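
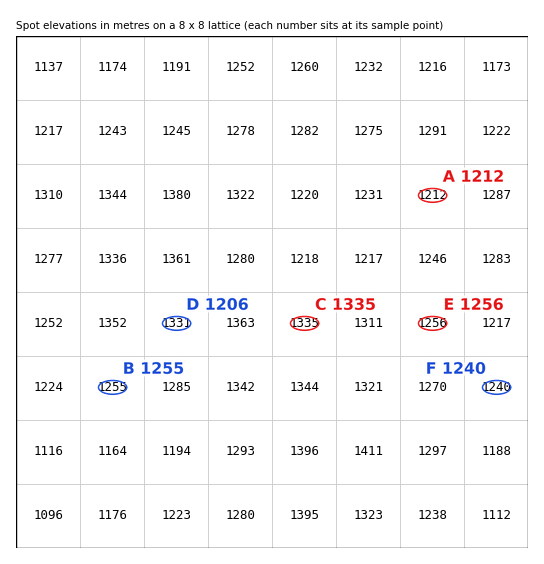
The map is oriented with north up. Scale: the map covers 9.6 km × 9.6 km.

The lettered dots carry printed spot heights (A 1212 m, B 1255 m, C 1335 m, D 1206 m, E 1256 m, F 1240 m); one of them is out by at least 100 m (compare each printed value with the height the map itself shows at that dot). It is D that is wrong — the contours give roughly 1331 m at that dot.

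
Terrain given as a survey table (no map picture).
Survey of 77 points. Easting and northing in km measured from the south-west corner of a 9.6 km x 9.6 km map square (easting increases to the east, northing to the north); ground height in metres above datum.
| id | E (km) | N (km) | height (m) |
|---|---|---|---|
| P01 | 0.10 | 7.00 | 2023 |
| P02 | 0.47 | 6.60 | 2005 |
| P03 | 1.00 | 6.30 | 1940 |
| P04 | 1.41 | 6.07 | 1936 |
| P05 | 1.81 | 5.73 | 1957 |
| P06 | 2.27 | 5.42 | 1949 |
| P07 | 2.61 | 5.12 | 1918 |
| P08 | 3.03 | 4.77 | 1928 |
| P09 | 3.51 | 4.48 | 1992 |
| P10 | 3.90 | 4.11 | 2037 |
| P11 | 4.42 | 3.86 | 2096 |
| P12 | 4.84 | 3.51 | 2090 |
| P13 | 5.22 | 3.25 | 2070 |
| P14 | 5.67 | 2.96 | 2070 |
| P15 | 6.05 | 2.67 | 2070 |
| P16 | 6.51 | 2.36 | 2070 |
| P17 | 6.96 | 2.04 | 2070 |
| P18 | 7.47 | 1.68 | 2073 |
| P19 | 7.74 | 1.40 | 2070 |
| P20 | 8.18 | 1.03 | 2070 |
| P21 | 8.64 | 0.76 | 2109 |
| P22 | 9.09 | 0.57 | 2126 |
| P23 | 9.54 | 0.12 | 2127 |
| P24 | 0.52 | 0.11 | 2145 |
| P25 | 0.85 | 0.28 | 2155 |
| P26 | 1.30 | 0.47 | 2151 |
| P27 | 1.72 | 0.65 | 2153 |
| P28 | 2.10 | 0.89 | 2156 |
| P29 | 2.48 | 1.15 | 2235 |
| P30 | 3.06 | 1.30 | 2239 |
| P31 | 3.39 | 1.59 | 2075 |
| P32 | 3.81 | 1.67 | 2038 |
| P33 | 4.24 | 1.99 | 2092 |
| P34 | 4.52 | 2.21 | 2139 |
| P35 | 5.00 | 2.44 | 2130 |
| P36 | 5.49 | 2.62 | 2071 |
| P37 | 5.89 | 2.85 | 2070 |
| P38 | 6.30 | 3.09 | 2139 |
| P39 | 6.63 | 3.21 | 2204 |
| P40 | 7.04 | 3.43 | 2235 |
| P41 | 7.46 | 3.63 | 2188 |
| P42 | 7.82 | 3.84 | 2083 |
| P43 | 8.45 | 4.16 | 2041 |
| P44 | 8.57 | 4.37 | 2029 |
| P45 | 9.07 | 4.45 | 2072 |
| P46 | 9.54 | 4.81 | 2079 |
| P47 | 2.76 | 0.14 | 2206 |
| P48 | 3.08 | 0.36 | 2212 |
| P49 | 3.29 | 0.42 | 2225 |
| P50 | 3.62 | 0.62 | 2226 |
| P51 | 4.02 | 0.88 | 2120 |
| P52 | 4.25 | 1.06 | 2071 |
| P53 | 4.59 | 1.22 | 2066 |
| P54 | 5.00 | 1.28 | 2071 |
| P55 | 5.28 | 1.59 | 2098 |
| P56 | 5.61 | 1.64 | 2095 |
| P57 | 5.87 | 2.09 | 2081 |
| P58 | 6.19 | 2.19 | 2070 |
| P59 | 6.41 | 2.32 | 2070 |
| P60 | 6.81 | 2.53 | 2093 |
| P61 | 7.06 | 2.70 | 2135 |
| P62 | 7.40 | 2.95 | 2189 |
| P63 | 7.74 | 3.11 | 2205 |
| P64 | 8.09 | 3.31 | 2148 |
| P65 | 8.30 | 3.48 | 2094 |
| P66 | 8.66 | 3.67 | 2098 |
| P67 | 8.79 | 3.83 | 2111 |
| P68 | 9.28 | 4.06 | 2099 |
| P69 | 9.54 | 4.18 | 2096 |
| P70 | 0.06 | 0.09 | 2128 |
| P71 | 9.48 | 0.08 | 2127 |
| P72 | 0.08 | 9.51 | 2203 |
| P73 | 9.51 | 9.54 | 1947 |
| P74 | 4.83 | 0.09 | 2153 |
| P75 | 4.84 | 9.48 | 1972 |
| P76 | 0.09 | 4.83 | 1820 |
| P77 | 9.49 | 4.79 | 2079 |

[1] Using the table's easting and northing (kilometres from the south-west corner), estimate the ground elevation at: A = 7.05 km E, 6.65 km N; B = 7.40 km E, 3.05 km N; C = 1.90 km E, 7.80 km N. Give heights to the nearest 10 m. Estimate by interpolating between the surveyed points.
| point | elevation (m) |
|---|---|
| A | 2030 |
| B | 2200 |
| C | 2060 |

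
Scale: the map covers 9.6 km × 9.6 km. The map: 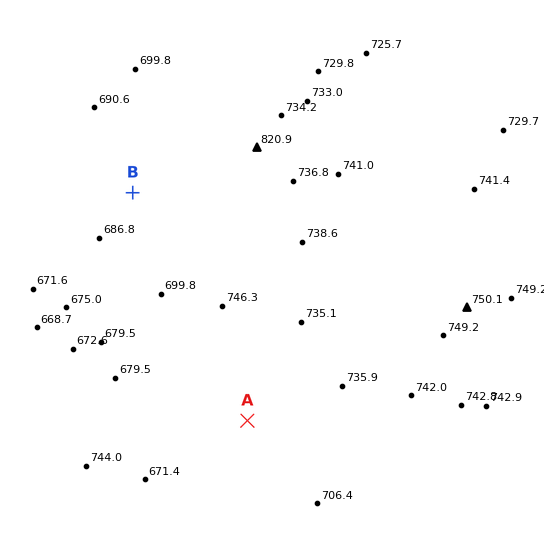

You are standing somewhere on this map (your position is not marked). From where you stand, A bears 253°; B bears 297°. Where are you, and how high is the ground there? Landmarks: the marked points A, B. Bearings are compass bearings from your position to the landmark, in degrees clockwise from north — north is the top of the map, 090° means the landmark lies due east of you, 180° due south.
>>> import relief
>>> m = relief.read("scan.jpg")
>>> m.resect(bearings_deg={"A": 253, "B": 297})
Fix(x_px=455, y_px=357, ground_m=750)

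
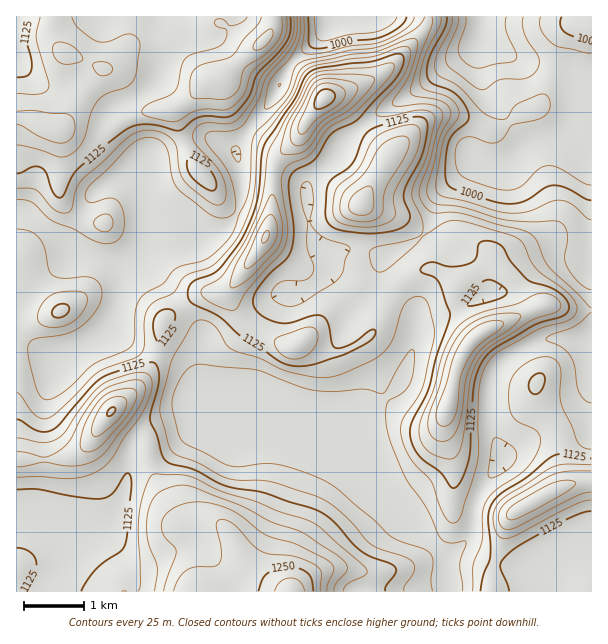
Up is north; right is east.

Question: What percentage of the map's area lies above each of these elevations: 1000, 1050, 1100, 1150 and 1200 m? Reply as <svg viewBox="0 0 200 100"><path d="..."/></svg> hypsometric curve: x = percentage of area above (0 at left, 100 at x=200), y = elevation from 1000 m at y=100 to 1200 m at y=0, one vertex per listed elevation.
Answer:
<svg viewBox="0 0 200 100"><path d="M183 100l-6-25-65-25-69-25-31-25"/></svg>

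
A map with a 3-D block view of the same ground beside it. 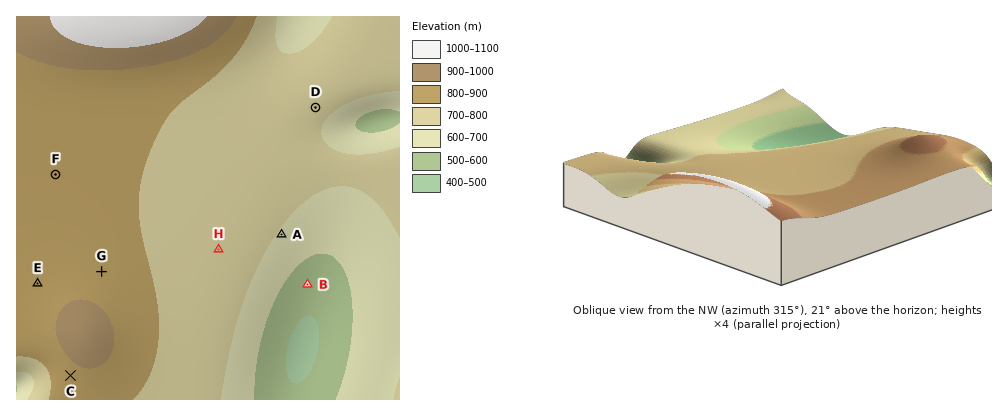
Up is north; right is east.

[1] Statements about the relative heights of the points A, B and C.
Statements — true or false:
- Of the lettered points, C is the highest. true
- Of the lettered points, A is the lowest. false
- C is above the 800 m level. true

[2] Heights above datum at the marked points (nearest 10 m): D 740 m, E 850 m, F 820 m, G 840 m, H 760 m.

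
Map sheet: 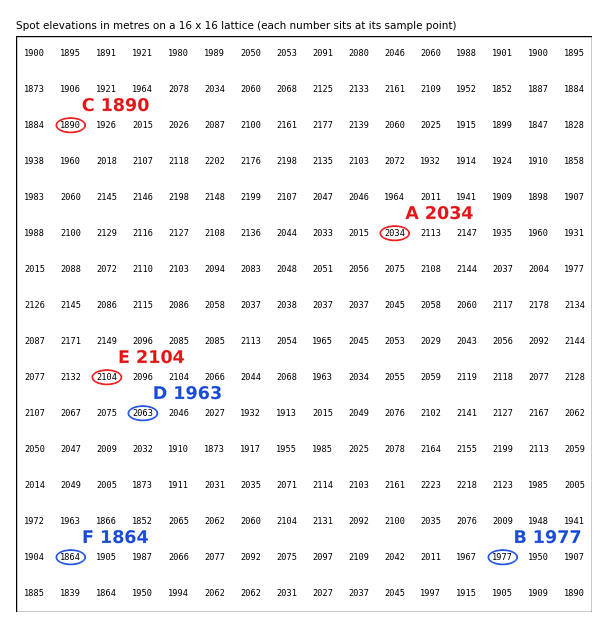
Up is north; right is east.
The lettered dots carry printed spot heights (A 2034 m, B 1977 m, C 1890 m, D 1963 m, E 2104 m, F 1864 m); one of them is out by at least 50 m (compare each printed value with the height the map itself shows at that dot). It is D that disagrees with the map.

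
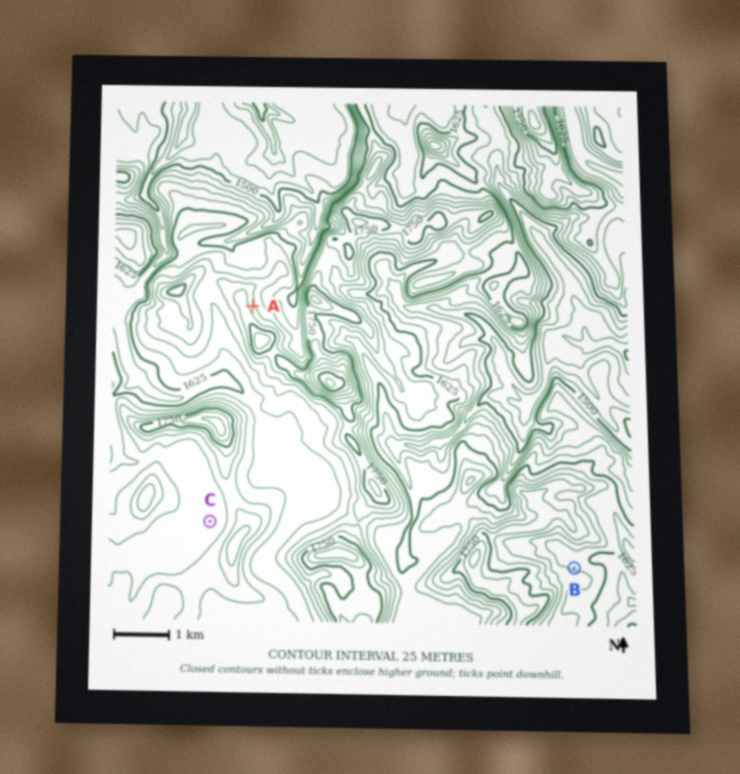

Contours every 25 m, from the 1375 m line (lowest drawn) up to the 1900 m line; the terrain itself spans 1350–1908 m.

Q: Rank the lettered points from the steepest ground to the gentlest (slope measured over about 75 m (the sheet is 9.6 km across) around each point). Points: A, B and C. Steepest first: A B C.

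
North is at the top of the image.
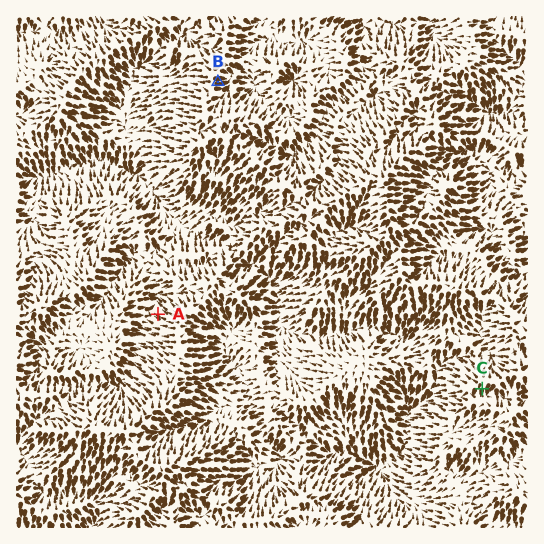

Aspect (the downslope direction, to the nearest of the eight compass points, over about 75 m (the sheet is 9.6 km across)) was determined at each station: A NW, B E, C S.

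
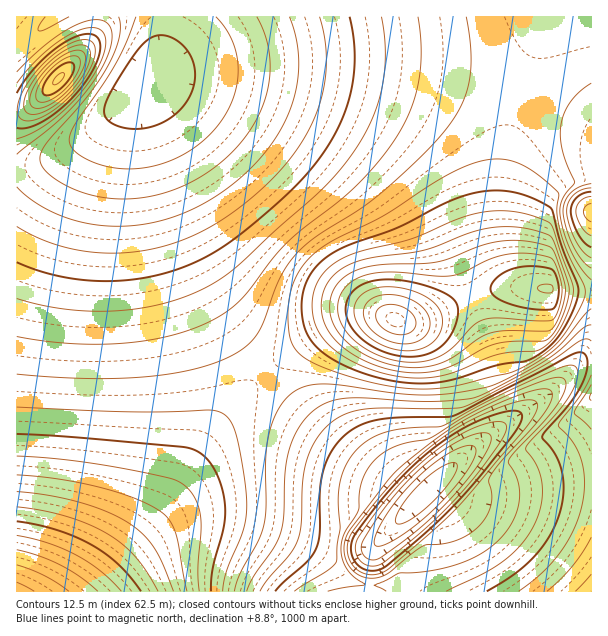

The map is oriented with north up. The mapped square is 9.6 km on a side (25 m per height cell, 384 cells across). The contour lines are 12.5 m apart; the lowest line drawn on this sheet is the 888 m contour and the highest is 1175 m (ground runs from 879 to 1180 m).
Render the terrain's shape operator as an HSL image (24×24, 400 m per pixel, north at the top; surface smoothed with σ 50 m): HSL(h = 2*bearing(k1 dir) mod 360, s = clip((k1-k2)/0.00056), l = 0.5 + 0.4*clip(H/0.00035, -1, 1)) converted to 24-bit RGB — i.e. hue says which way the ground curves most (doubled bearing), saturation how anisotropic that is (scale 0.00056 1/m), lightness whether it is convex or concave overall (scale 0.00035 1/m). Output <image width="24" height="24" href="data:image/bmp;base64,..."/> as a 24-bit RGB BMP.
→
<image width="24" height="24" href="data:image/bmp;base64,Qk32BgAAAAAAADYAAAAoAAAAGAAAABgAAAABABgAAAAAAMAGAAATCwAAEwsAAAAAAAAAAAAAh4CLhICKg4GHhoGEh359inZ2j3dxj25si2pviGx4hm+DeHKIcXyQaN+9Tab/4nf/c4GjdIyOd4SGen2Af3t/gnp9hXl8h3l8iH+Fh3+Fhn6Ch3x/iXh8i3N6kHJ1j3J5jXSBineLfHiNdn+RdYmVj/9HFB8eEmpK/5jMj3SLeHx7e3l5fXh4f3l4gnp4hXt5hnx9hnx9hnp9h3h9iXZ+i3WBj3d+jnmEjHyLhH6MfYCNeoWOeIiN/3NqEmA+BmM4DYVN/47BhXN3enp1fHp1fnx2gX13g354hX16hXp5hXl7hnh9h3iAiHiEjXyCjH6FioCIhoGIgICGfoKDfIGAlnaD/4zBDHJBB1oxDYdJ/4zBhXJxenx0fX51f4B2goJ3hH95hHx5hHl5hHp8hHp/hXuDin2BjH6Ain5/iH1+hX18g3x6gHt4fnl2mW58/4G5DWk6B1guDI1F/47FiXRxeX9ze4F0foN2g4B5gn56gnx6gnt7gnx9gnx/hXx/jHt7i3t6inp5iHh3hnd2g3Z1gHV0fnRyoGp7/3mzDGQzBlgpCZA5/5Pap2+Td4JzeoN0gYB6gX97gX57gX18gXx8gXx9gX19i3p7jXl6jHd5inZ4iHV4hnR3g3F0gW1ugG5pp15o/3KqC2UoA10bBnQa/1be4XvJdoVzgIF7gIB8gH98gH59gH19gH19gX19hHx9jXl9jXh9jHZ9i3R8im95iWhwiF5hh2NZh3ZZqXNZ/3vACogjA2IUBGIUJeUE+IfHf4B9f4B9f39+gH5+gH5+gH1/gX1/gX1/h3uAj3iDj3aDkG+BkGR6kVZrkk5Xk2JSlpFecZtjZ6B++ozvA/jsBWscBWIkC7JAfoB+foB/f39/f36AgH6AgH6BgX2Bgn2BgnyBiXmEkXKIlWaImVaDnUx6olZynoJ5haqJerCha5ulaHqT3XXT/1+/A4RKB15MfoGAfoCAfn+Afn6Bf36Bf32BgH2CgX2CgnyDhHmEi2+KmV+Xo1Gkp1qtnoWwo7e/n8HIg5q8bWareWCagW6Lx3yUWf9WBFt6fYGBfYCBfX+BfX6Bfn2Cf32CgH2CgHyDgXuEgXaFgG2KfGGTeF2neHe5mrPJqsTOmZ/AlG+1lVSwkVumj2+djoGW/+6hBDSUfYKCfYCCfX+CfX6CfX2Cfn2Cf3yCf3yDf3qEfXWGdG6LZmqWaIamd7K2i7qtkqmepXaZq1elnViqimqqg3mwhYa69P3OABDUfIKBfIGCfH+BfH6BfH2CfXyCfnyCfnuDfXqEeHeFcXiKbIeTap6WbKN+gJ5tloNlkl1hj2F6i3CQenyWf5KfgqSl5/+aGwyJfIGBfIGBfICBfH6BfH2BfHyBfXyBfXyCfHuCeXuDdoGFcoqDbI9zd5BojI5jinhihm5og3R1fIR/e4uAepB5hJR29P9tGxJjfIF/fIGAe4CAe36AfH2AfHyAfHyAfXyAfXyAfH2AeoGAd4N4eoVygYZuhoNthH5vg390gIN4fod3f4p1hI1yjpJt/+JLFBIreYF7e4B+e39/e39/e31/e3x+fHx+fXx/fXx/fX1+fX99foB7gIJ4goJ3g4J3g4N3goR4gYV3god2hYlziotxjotu/2JtUg5mboVmc4F1en98e359e319e319fHx9fHx9fXx9fnx8f358gH98gYB7goF6goJ6g4N6g4R5hIV4hYZ2iIh1iodzi4VxkHxvmmvTiJ45QYg/Z4FueH57en18e3x8e3x8fHx8fXx8fn18f317gH57gX97goB7goF7g4J6hIN6hYR5hoV4h4V3iIR2iYJ1iX10h3Vz/VtVQqoOHIA6YYFweHx6enx6e3x6fHx7fX17fn17f357gH97gX97goB7goF7g4J7hIJ7hIN6hYN6hoN5h4J5h4B4h3t4hnd6/6jw/8zRB5tCGnxaZ393eXx5enx6e3x6fH16fX56f397gH97gYB7goF7goF7g4J7g4J7hIJ7hIJ7hYJ7hYF7hn97hnt6hXp+Cp2z/8zl/8zuCIWXOIOAcn16enx5enx6e316fH56fn96f4B7gIF7gYF7goJ7g4J8g4N8hIJ8hIJ8hIJ8hIB8hX98hHx9hHyADnhLDL0k/8zW8mH/KlaUYXqAeHx6enx6e316e356fX96foB7f4F7gIF7gYJ8goN8g4N8g4N9g4J9hIJ9hIF9hH99g31+g32BVYNkF34rgb4T909oqzzCXWSGdnt9en17en16e356fH96fYB7foF7f4F8gIJ8gYJ8gYN9goN9g4N9g4J+g4F+g4B+gn5/gn6B"/>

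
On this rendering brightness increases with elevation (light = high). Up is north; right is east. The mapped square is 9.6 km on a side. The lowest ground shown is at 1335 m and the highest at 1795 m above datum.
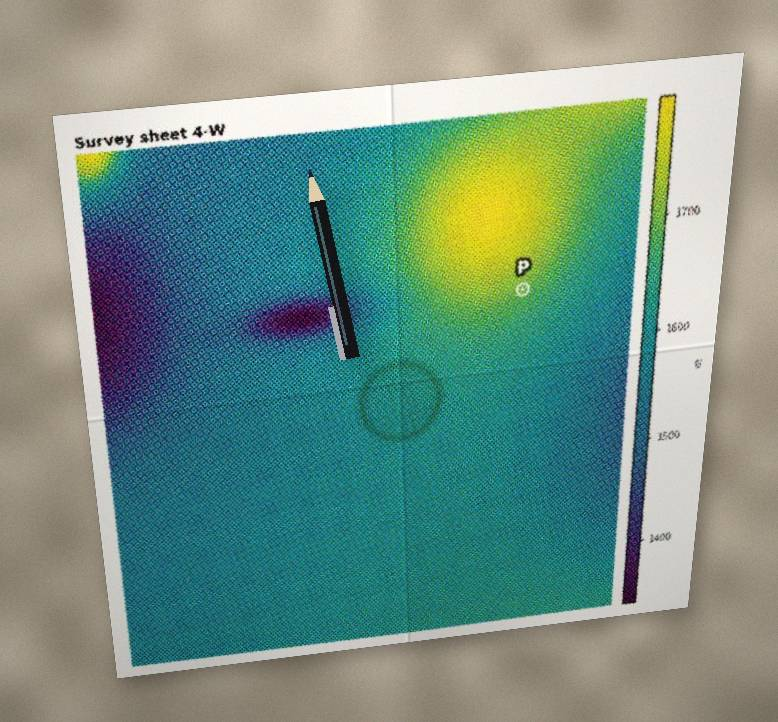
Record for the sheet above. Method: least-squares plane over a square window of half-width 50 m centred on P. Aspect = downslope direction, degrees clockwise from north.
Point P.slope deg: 5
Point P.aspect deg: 150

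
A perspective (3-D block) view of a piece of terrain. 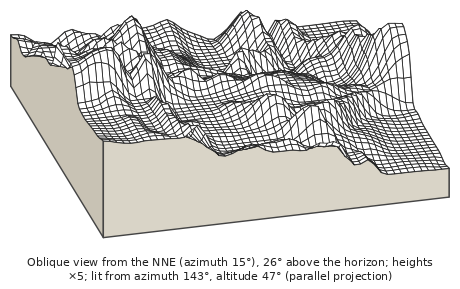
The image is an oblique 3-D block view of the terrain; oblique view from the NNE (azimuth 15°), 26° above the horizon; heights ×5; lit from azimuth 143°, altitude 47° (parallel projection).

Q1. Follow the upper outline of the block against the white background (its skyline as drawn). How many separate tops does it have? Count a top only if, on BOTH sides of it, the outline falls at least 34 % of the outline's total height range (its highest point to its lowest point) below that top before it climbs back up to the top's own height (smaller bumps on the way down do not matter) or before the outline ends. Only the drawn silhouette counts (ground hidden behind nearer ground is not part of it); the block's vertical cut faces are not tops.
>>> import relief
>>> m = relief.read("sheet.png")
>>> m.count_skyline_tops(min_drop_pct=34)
0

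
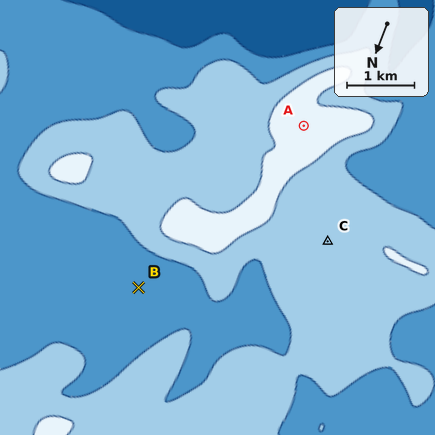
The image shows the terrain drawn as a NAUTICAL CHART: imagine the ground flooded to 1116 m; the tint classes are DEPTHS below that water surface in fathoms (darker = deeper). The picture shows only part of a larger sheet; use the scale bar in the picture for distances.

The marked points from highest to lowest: A C B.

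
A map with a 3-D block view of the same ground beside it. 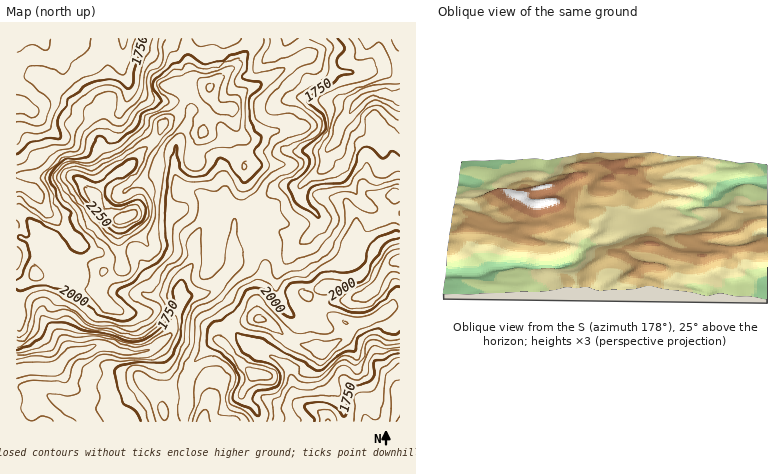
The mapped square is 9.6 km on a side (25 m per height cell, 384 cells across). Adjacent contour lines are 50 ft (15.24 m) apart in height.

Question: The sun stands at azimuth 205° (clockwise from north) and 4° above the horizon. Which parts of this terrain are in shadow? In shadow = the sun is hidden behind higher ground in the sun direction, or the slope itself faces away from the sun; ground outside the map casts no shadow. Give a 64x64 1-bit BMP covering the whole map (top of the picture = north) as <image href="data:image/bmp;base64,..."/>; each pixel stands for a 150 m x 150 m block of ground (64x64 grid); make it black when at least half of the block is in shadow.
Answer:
<image width="64" height="64" href="data:image/bmp;base64,Qk0+AgAAAAAAAD4AAAAoAAAAQAAAAEAAAAABAAEAAAAAAAACAAATCwAAEwsAAAIAAAAAAAAA////AAAAAAAAAAAAAAAAAAAAAAAAAEAAAAAAAADAAAAAAAAAAMAAAAAAAAAAAAAAAAAAAAAAAAAeAAAAAAAAAP4AA4AAGAAAfgAPgAD4AAAAAH8AA/gAAAAx/wAH+AAAAB//gAfwAAAAB/+AD8AAAAAAAYAYADAAAAAAABADeAAAAAAAAA8wAAAAAAAAHgAAAAAAAAB8A8AAAAAAAPgP8AAAf4MAeA/4AAD/wwBwA/gAAHDAAPAB+AAAAAAB8AAAAAAAAAHznAEAAAAAAPeeAQAAAAAAB44BAAAAAAABgAEAAAAAAAAAAAAAAAAAAAAAAAAAAAAAAAABgAAAAAAAAAMAAAAAAAAADwAAAAAAAAEeAAAAAAAAAT4AAAAAAYAAfAH+AAADgMB8Af4AAAMAwPgB/wAABgGA8AT/AAAODwFADB8AAAB/HwAcDwAAAH8/AHwDAAAAPx9D/wAAAAAeAAH/4AAAZwAAAf/gAAD/4AAB/+AAAAfAABP/8AAAAAAAN//4AAAAAAA4P/gAAQAAADAP8AAAABAAYAPAwAEA+APAAMPgAwH4BwAAB+AGB/gfAAAD4B4D+D8AAAAAAADwHwADwAAEAAAEAAfgAAYAAAAAB+HDgwAAAAAAwePgAAAAAABBh/AAAAAAAAAH/AAAAAAAAAf8AAAAAAAAAXwAcAAAAAAAAAB8wA=="/>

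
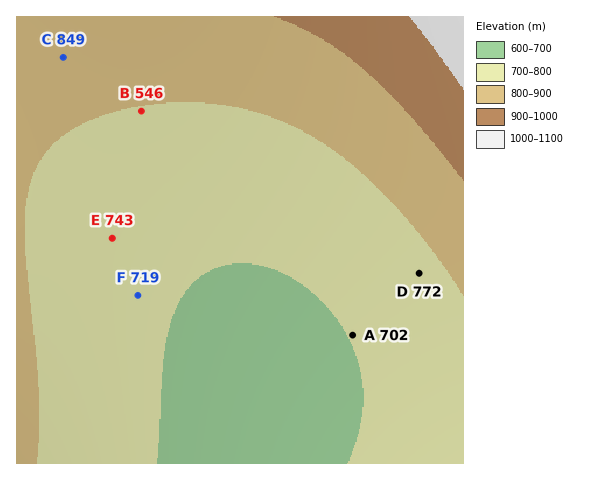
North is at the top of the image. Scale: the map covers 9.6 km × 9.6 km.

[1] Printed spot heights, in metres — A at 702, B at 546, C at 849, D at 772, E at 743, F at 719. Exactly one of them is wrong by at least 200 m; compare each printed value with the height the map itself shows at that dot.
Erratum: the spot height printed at B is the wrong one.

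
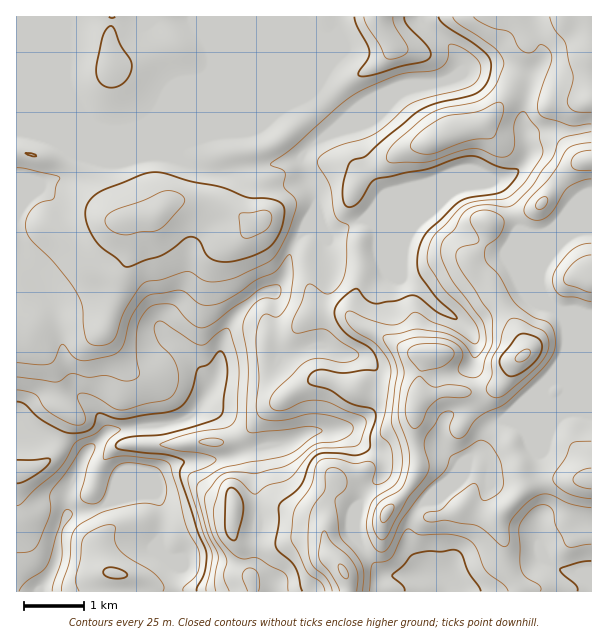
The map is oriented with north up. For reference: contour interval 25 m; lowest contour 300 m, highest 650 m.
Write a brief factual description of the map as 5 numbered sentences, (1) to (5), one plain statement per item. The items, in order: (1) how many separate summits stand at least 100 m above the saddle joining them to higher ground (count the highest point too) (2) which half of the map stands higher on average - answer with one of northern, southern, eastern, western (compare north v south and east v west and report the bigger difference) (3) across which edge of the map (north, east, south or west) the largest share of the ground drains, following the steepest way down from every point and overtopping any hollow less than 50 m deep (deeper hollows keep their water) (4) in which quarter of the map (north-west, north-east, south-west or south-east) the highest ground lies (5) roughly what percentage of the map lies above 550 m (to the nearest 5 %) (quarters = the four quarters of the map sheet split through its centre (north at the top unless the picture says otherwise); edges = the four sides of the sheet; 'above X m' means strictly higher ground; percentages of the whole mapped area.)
(1) Counting only tops that stand 100 m proud, the map has 1 summit.
(2) Taken as a whole, the eastern half is higher than the western.
(3) The largest share of the runoff leaves by the southern edge.
(4) The highest ground is in the south-east quarter.
(5) About 20 % of the map lies above 550 m.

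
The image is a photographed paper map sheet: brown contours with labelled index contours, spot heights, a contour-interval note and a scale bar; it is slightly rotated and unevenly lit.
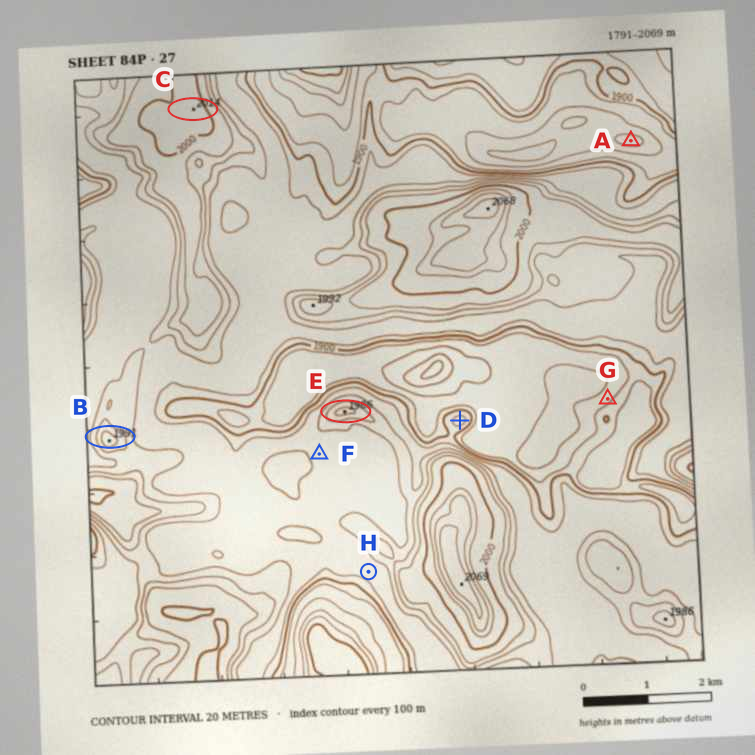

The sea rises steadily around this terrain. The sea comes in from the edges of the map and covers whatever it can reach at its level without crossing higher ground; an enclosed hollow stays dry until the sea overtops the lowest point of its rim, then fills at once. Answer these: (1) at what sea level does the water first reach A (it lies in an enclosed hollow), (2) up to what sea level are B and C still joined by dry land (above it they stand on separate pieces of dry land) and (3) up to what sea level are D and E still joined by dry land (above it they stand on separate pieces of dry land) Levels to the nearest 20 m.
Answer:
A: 1860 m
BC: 1940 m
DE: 1900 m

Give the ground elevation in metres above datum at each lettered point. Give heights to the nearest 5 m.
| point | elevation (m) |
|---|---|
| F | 1935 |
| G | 1870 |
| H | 1930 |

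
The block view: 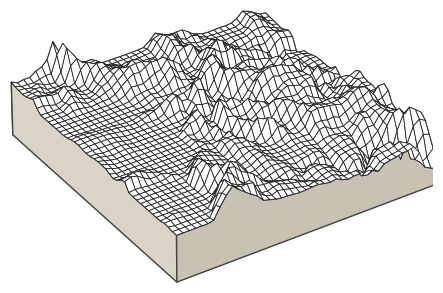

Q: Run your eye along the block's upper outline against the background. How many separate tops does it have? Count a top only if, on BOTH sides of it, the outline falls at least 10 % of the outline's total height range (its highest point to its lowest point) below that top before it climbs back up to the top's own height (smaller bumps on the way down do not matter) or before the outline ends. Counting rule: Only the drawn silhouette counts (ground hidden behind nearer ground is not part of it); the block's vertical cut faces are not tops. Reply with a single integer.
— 3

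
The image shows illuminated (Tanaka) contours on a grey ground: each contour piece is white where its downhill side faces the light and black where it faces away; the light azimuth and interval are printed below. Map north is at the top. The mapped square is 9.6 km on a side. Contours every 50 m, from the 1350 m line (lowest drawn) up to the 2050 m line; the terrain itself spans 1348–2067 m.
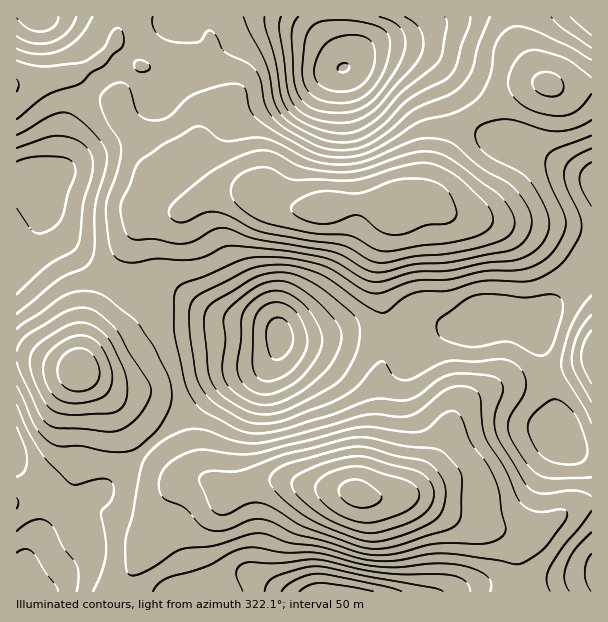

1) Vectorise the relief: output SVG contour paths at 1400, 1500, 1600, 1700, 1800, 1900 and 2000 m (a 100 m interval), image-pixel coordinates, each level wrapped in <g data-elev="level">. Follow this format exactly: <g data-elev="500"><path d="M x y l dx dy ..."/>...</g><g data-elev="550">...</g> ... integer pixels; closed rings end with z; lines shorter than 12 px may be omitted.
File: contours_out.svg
<g data-elev="1400"><path d="M273 359l-3-3-2-8-2-18 4-9 5-3 4 0 6 2 5 6 3 8 0 8-3 8-5 6-6 3z"/><path d="M341 92l-15-3-9-8-3-10 4-16 8-11 10-6 17-3 13 3 6 4 3 8 0 12-3 10-6 9-7 6-9 4z"/></g><g data-elev="1500"><path d="M300 591l9-6 12-2 52 8"/><path d="M258 394l-7-4-6-5-5-5-2-8-1-9 4-22 1-24 5-11 11-10 12-5 12 0 15 8 12 12 11 19 2 8 0 7-9 18-16 18-22 12-9 2z"/><path d="M379 17l16 6 8 9 2 12-3 15-14 22-16 20-15 9-18 3-16-1-11-4-9-6-6-9-3-15-2-42 1-10 5-9"/></g><g data-elev="1600"><path d="M265 591l3-9 8-6 26-8 13-2 119 22 9 3"/><path d="M591 591l-5-9-1-9 2-12 4-7"/><path d="M17 553l9-4 7 3 23 33 2 6"/><path d="M560 464l-11-3-9-7-7-11-5-14 1-7 4-8 13-11 8-4 9 3 12 12 6 12 6 23 0 7-6 6-8 2z"/><path d="M261 414l-13-3-17-9-10-8-8-10-5-15-4-42 1-12 2-6 5-6 42-25 18-5 18 0 13 5 15 8 35 28 4 6 2 6-1 19-3 11-8 15-12 13-48 26-12 3z"/><path d="M534 354l-18-10-7-2-9 0-26 5-24-5-7-3-4-4-2-6 0-6 3-5 24-17 13-6 18-1 29 4 24-4 9 1 5 5 1 9-9 33-8 12-6 2z"/><path d="M591 206l-9-17-3-10 3-9 9-8"/><path d="M17 162l18-5 27 0 10 5 4 9-8 23-6 22-3 7-8 6-9 4-7-1-5-3-13-21"/><path d="M58 17l-1 6-4 4-5 3-7 2-13-3-11-11"/><path d="M445 17l2 4 0 6-5 27-5 9-35 28-19 23-9 7-17 10-15 2-16-2-17-6-14-8-9-9-5-13-5-32-10-34-2-12"/></g><g data-elev="1700"><path d="M153 591l5-7 9-6 40-12 30-16 15-3 32 6 34 0 41 11 21 3 19 0 38-4 24 2 16 5 10 6 4 6-1 9"/><path d="M550 591l-3-12 3-12 13-21 17-19 11-16"/><path d="M591 496l-7-4-9-1-35 2-7-2-6-5-27-43-4-11-2-9 1-9 8-25-2-7-6-5-27-3-18 1-12 5-18 14-10 5-9 2-18-2-11 0-39 15-48 15-21 4-15 0-12-4-30-16-7-5-6-7-9-20-10-43-1-14 0-28 5-10 58-25 12-3 36 0 33 6 15 6 30 20 12 3 9-1 31-11 34-2 33-7 36-2 16-4 11-6 9-9 9-15 3-11-2-12-17-37-2-11 1-7 3-5 6-4 36-13"/><path d="M17 405l10 24 14 23 7 10 21 21 8 2 27-6 6 1 3 4 1 7-2 7-11 14 5 28 0 14-4 18-9 19"/><path d="M591 315l-7 9-6 11-5 12-1 12 3 13 16 30"/><path d="M17 135l34-20 9-2 8 0 12 7 15 14 9 13 3 11-2 12-10 34-1 44-3 13-7 7-18 7-9 6-40 33"/><path d="M591 48l-30-21-10-10"/><path d="M92 17l-6 12-7 9-9 7-10 5-10 3-12 1-12-2-9-4"/><path d="M490 17l-12 28-6 26-6 9-7 8-10 7-35 15-25 21-18 12-14 5-16 2-14-1-10-3-27-15-12-8-7-7-5-9-5-26-5-10-8-8-24-12-8-15-4-5-5 0-6 9-4 2-14 1-12-2-9-3-6-5-4-9 1-7"/></g><g data-elev="1800"><path d="M364 554l13 1 15-1 46-11 47 1 11-4 8-6 2-7-9-44-10-19-16-21-9-24-6-7-4-1-6 2-17 15-10 4-12 0-33-5-12 0-108 27-17 0-31-4-11 0-12 4-10 6-7 7-5 8-2 11 3 11 5 3 18 8 14 16 8 5 8 2 9 0 25-11 14-1 10 3 23 12 28 7z"/><path d="M17 362l23 54 7 7 9 5 27 1 25 3 11-2 9-4 10-9 7-10 6-12 0-6-2-6-20-30-11-21-16-16-12-7-13-1-17 6-34 22-6 7-3 8"/><path d="M372 272l12 0 32-8 36-2 60-12 10-7 7-9 3-10-2-12-9-15-11-12-27-16-27-23-12-6-13-2-12 1-54 22-14 3-16 0-14-1-12-4-31-16-14-5-9-1-24 4-9-1-16-12-6-2-8 2-28 16-24 17-5 7-5 17-9 18 0 10 4 17 3 6 6 3 19 0 21 4 11 1 10-4 20-11 10-1 32 11 76 13 11 4 19 12z"/><path d="M17 91l2-7-2-5"/><path d="M591 77l-25-18-23-8-10-1-9 3-8 7-6 11-2 12 3 10 10 11 13 7 18 5 12 0 9-3 9-7 9-12"/></g><g data-elev="1900"><path d="M372 542l14-2 23-7 20-9 10-8 6-13 0-15-4-12-10-11-11-5-24-4-28-9-12 0-15 2-51 14-12 5-6 6-2 8 4 7 11 12 18 14 30 15 26 9z"/><path d="M66 402l14 1 18-4 9-5 4-8 1-14-6-18-8-11-11-7-10 0-12 4-13 10-7 10-2 12 5 15 8 10z"/><path d="M380 251l12 0 28-5 26-3 27-6 10-4 6-5 4-6-1-7-7-12-25-24-17-11-15-5-20 2-43 13-18 3-54-1-7-3-16-9-10-1-17 6-6 4-4 6-2 9 3 9 11 11 15 9 13 4 37 8 40 3z"/></g><g data-elev="2000"><path d="M360 522l18-1 29-10 10-10 2-6-1-6-4-4-8-5-46-14-10 1-13 3-10 4-7 5-3 4-2 6 2 6 5 6 17 14z"/></g>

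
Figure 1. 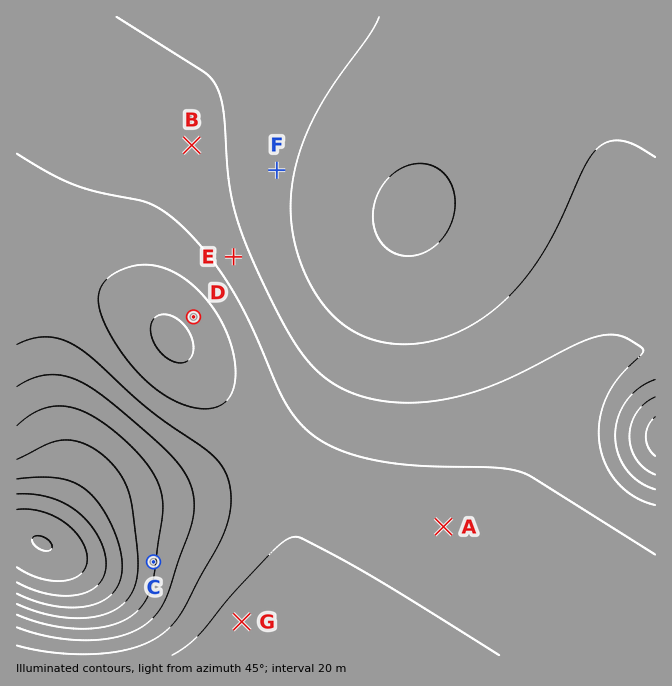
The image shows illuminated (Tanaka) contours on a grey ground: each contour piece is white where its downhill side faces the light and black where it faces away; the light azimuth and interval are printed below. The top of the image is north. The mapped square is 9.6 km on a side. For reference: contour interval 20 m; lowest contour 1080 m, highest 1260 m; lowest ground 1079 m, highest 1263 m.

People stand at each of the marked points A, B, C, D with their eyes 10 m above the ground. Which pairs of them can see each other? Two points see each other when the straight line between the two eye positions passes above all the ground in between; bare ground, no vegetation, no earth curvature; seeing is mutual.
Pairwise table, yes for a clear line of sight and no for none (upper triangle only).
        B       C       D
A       yes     no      yes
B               no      yes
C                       no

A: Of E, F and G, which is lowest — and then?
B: F E G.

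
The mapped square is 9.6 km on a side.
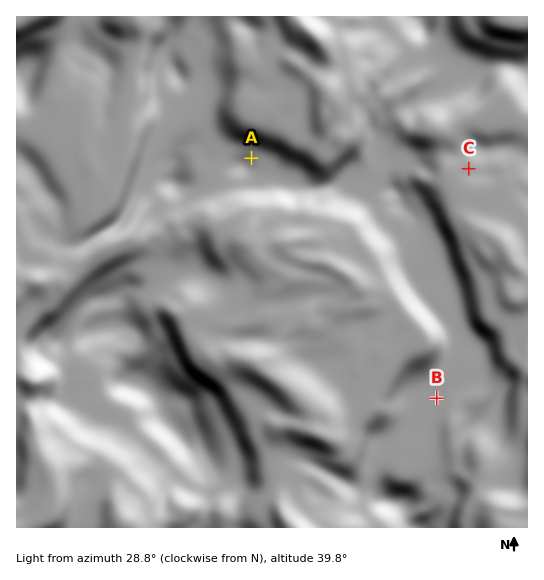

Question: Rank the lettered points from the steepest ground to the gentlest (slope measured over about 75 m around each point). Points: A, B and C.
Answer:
A C B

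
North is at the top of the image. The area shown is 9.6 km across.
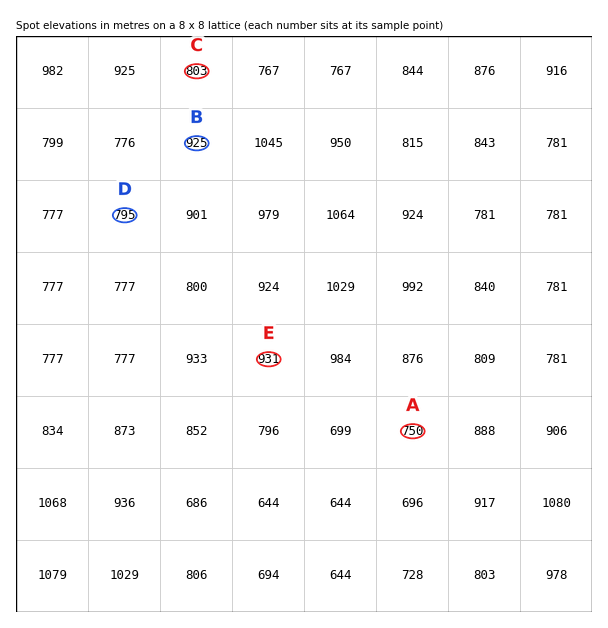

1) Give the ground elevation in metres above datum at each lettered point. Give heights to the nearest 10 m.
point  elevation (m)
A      750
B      930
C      800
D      800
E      930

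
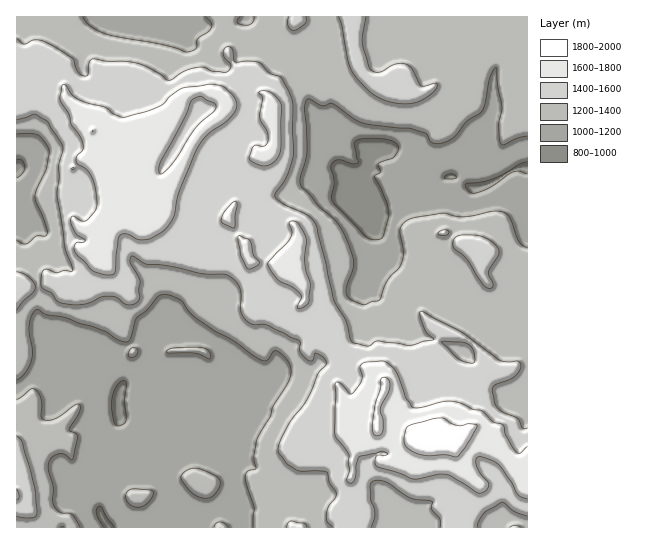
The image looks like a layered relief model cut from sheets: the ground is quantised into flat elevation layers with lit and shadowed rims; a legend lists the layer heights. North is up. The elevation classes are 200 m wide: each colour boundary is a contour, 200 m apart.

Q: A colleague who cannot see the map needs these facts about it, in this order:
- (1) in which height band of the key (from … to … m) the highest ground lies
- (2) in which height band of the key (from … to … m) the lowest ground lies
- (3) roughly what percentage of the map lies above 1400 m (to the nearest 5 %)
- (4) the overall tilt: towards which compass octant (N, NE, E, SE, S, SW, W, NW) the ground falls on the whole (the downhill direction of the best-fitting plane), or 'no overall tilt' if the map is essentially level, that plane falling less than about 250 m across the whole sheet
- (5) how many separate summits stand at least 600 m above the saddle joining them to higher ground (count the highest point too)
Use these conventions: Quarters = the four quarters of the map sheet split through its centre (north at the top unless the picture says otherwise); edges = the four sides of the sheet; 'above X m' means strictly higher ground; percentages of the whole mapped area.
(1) The highest ground lies in the 1800–2000 m band.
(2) Between 800 and 1000 m: that is the band holding the lowest ground.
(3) Roughly 40 % of the ground is higher than 1400 m.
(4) No overall tilt - high and low ground are spread across the sheet.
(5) There is 1 summit with 600 m or more of prominence.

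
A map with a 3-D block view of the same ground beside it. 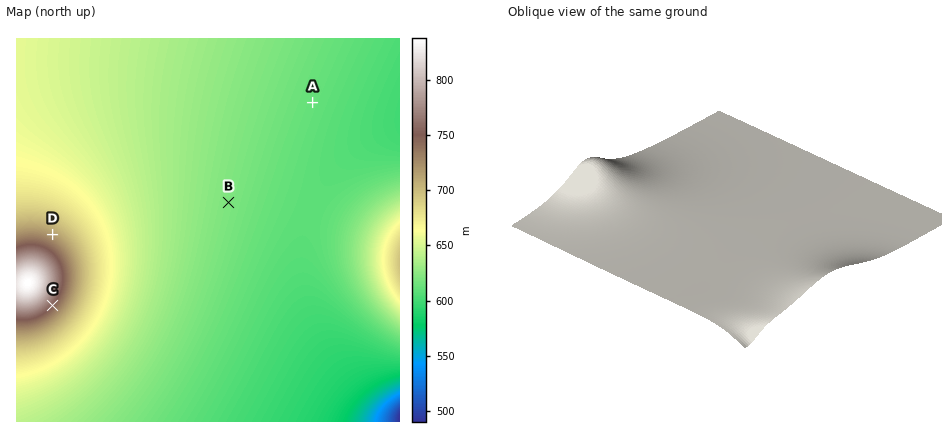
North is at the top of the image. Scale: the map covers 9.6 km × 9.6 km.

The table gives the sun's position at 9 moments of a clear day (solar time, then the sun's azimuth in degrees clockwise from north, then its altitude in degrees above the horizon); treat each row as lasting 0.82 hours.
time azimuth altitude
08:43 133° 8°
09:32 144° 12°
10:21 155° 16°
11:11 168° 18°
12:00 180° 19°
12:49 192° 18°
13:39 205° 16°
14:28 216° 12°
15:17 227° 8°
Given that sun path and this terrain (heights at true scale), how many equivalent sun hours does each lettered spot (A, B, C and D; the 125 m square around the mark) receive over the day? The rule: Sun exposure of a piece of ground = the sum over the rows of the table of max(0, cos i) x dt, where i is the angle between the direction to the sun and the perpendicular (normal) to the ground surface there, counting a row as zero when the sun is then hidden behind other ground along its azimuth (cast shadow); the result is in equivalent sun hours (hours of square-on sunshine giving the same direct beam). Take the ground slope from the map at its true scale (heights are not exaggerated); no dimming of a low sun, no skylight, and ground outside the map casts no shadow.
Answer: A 1.8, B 1.8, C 2.3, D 1.4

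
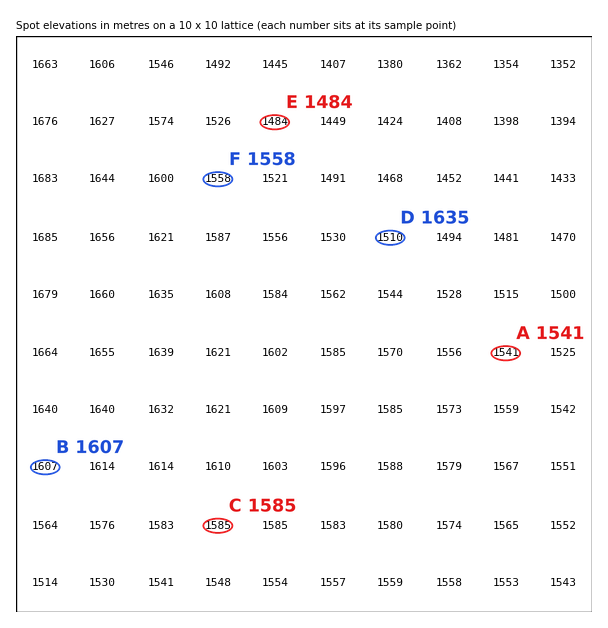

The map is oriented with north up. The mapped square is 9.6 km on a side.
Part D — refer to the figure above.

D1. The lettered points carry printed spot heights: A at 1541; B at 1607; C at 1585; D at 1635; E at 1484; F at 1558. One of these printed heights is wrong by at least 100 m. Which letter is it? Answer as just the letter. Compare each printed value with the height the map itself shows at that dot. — D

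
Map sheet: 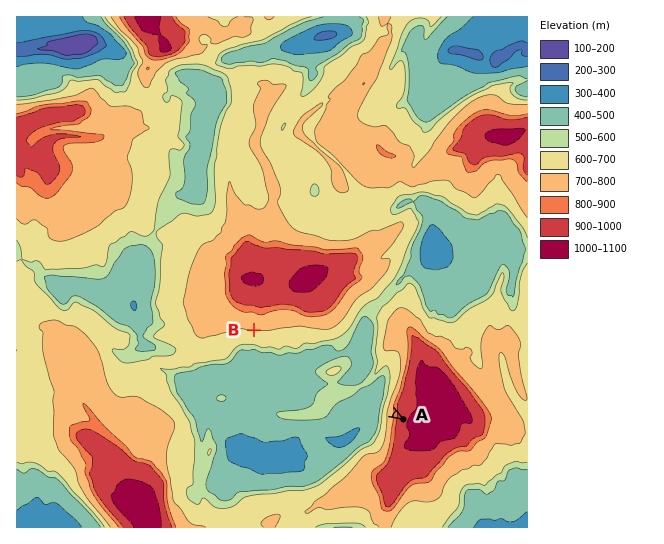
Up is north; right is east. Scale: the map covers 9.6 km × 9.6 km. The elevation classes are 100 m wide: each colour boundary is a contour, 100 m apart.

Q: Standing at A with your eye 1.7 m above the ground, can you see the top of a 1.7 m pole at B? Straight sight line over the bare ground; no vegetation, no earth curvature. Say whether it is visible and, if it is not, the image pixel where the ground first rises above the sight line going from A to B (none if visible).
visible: true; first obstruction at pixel None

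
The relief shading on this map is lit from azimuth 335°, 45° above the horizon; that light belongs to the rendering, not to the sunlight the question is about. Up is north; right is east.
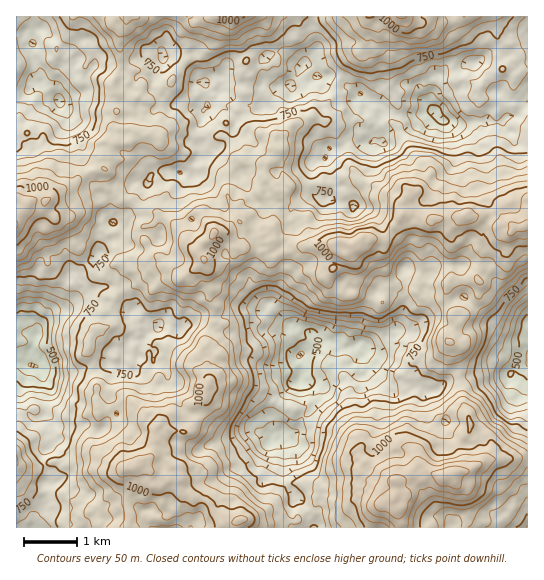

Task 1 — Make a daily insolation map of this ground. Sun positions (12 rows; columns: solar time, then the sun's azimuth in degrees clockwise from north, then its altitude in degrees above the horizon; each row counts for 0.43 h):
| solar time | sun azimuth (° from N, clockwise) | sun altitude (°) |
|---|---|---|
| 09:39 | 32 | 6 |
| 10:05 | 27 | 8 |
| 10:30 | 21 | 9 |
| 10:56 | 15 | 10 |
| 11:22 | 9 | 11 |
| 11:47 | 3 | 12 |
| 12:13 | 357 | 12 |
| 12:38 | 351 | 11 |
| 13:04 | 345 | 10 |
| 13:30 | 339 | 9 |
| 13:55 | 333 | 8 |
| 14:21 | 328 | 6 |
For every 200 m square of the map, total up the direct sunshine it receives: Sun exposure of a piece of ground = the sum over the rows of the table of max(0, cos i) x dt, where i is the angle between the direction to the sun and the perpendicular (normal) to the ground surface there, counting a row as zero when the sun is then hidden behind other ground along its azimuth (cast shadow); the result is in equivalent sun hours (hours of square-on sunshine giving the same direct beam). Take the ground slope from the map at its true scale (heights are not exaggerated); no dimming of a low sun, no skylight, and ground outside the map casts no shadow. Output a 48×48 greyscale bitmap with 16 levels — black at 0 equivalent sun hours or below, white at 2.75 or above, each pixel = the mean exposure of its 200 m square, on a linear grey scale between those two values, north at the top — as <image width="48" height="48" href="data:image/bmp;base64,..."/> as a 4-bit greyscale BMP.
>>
<image width="48" height="48" href="data:image/bmp;base64,Qk32BAAAAAAAAHYAAAAoAAAAMAAAADAAAAABAAQAAAAAAIAEAAATCwAAEwsAABAAAAAAAAAAAAAAABEREQAiIiIAMzMzAERERABVVVUAZmZmAHd3dwCIiIgAmZmZAKqqqgC7u7sAzMzMAN3d3QDu7u4A////AAATRBRXVREAAjQyNUQhIhEQACIgAAEhAQA0ZVMyUhEgAVnNx1mUNSEgAiEAAAASIQEjNWYiEAARI3md3IZ0NVNnZVEAAAAAERJWdTEQAAEDerzLy7UURFVod2QAABEgESMjZREAAUVDZGrceKqIY1RXdlIiEzMQACQxJFVlQ0ZWZlaHmavtdDVou6eP6nIAAYq6dTWbuWSKu6dnrLu6hmSJm6nO/+xlVZdXlXmr3IVVE2Vph4mHeIdnhVmYibuq3chlWL3Ld2QhABNmQiIzaJiZy73Jhjad/quXRVI3c2V4YgEhAQAEiL7t3sy4l0jv3JRlVTImRnpmYgAAAAAWm8/7vuy5NHm+3NqahVV0Se7HQRMRACaGndzd3v3tudyprM7bhkZXvt3+lDMhEUh3aJzeyHhnzuypZ5uWd5q964ZlZ1UyRVMiInh3YzIAFnZ3ZWZERGqqqHlRKKeZZDEAASITREIAADVSJSERMQJDRmZWd3Z3ISAAAAAAJEMwABMxEwABJTIkQ0RbpXlTMxAAAAAAAlZSAAERIxABJGMRNGd6upl2dAAAAAAAATZkV1IRIhABNWQxIzMgSnRFMAAAAAAAAABalXYREgAAR4h3ZBAAAUV0AAAAAAAAAAAWVSAAEQAAA1ZjIQAAABRRAAAAAAAAAAECeHAAAAAAADVDAAAAABIQAAAAAAEBMREjNCEAAAAAARJEMTEAABIAAAAAAAAAERIzIAAQAAAAASMiAiNGEAAAAAARMQAAAAETdlUQAAAAACZSVDR3UTMAAAATUwAAAAAAEDQgAAAAABRYmGhzJmQQEjEQECEAAAAAAAAAAAAAATAoY3tzhABGVDZlRFYxIQAAAAEQAAEAABI0VVNIu0NWZWm77//bkgAAEAEjEDAAEANER1JpqO11aHZp3///pBIhIQFmd1EVV0IQFFa8acuIeIeKzcvKdmaaiYh3qHZCZmUiN5mKzqV4ZUR7h1IiR0WJrfuIZc26VFIViah63biaVUM0AVEnd2V6vKvMvNrNxzACMzeIiGmXZYiYdiNrut2Zypm9/+zJmoQzERARNHdSVTd5y5e839yXrKypvt7bmYZjIQABJ5hVdiIyaL7//9q929273Yit65dSAQAlZUeZllRCEVmIzM//3LicyVZ63st3YiRTQzSIRWUxABMSJL7aupmalYmomah3eZllWYVnnNghESIhE1REIkeYRou8hkVkd4modppo3d6mV1RCEQAAAAASWKiHZFdnVDVlIkZlRHvbhlMQAAAAARETNXlRA1VEZXQRMRIiM3aJlzAAAAAAAjNUIiRBASNWVmYiEAACMyM1ZiAAAAAAATUQEhEgFDenVVaDAAABIAEyIhAAAAAAAlZBM1QRJDNDNlNUAAAAAiIBIQAAAAAAAAFHVYVDMiERAAACEAAAACAAEiIQAAAAAAATVmRXEBERAAAAAAAAAAEAATMQAAAAAAACRjJTIAABAAAAAAAAAAEhAAEAAAABAAACNBABEQBDERAAQgAAASERIhIQAANDUQAAEQ=="/>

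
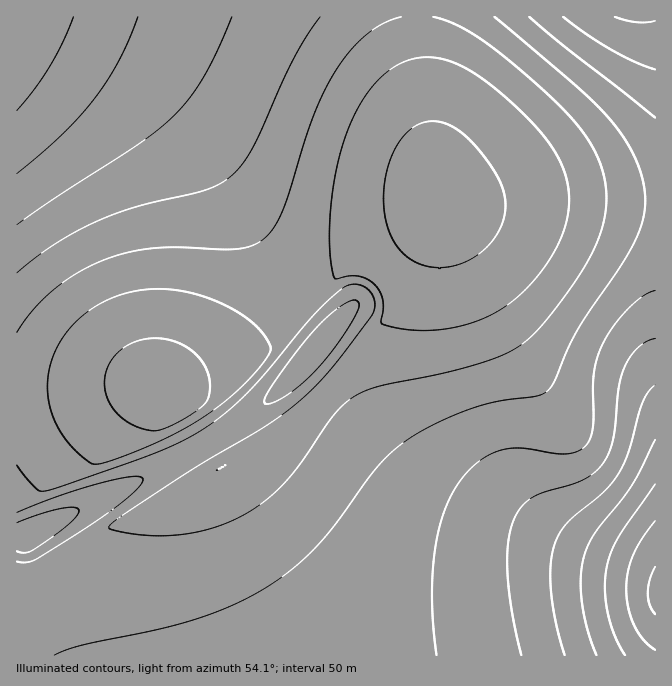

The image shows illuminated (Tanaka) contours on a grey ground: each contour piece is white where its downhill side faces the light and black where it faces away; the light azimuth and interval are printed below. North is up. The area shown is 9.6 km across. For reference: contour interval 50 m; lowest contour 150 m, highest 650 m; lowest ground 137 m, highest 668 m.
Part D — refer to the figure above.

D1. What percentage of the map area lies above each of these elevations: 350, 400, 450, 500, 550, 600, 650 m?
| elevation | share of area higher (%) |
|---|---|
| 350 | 95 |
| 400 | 89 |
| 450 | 78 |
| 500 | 58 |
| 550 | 36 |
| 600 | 18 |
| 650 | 5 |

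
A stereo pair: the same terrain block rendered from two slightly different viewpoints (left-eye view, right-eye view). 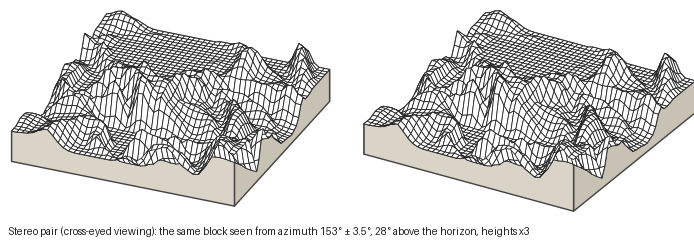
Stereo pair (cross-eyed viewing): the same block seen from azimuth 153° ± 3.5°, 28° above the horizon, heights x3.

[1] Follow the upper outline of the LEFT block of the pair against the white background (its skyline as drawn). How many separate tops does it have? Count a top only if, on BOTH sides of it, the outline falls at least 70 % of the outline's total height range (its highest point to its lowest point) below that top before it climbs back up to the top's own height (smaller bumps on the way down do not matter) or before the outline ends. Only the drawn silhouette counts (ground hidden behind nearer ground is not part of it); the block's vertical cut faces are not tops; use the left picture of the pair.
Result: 0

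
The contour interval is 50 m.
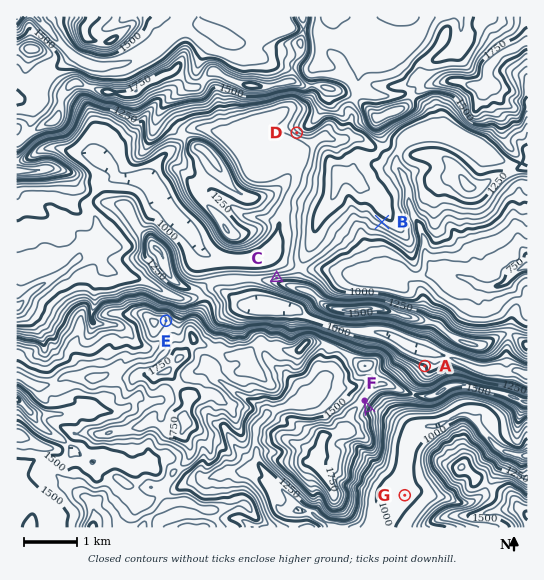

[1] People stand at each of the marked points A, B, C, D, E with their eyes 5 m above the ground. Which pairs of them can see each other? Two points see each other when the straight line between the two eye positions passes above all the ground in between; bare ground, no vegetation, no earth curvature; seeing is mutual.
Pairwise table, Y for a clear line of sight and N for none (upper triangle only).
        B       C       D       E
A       N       N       N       N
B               Y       N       Y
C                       Y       Y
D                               Y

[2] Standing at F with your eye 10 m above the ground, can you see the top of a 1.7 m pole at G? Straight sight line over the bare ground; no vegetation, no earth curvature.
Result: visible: true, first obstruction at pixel None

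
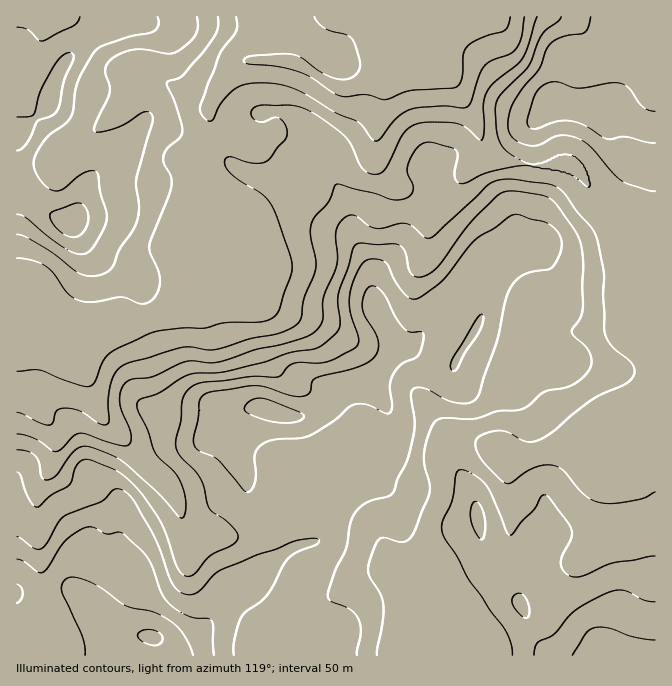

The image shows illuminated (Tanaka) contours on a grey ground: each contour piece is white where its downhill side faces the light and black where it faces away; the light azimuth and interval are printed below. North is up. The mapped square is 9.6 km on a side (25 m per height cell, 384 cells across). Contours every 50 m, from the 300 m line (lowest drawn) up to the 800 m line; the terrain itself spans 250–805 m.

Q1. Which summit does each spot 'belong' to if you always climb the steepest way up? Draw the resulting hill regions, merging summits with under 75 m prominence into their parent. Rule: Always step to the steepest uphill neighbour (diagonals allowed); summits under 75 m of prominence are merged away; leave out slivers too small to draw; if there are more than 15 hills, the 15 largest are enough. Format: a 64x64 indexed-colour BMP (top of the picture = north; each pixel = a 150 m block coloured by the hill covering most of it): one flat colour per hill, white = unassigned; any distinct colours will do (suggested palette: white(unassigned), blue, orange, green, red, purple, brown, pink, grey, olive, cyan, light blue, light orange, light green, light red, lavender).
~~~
<image width="64" height="64" href="data:image/bmp;base64,Qk12CAAAAAAAAHYAAAAoAAAAQAAAAEAAAAABAAQAAAAAAAAIAAATCwAAEwsAABAAAAAAAAAA////ALR3HwAOf/8ALKAsACgn1gC9Z5QAS1aMAMJ34wB/f38AIr28AM++FwDox64AeLv/AIrfmACWmP8A1bDFACIiIiIiIiIiIiIiIiIiIiIiIiIiIkREREREREREREREIiIiIiIiIiIiIiIiIiIiIiIiIiIiREREREREREREREQiIiIiIiIiIiIiIiIiIiIiIiIiIiJERERERERERERERCIiIiIiIiIiIiIiIiIiIiIiIiIiIkREREREREREREREIiIiIiIiIiIiIiIiIiIiIiIiIiIiREREREREREREREQiIiIiIiIiIiIiIiIiIiIiIiIiIiJERERERERERERERCIiIiIiIiIiIiIiIiIiIiIiIiIiIkREREREREREREREIiIiIiIiIiIiIiIiIiIiIiIiIiIiREREREREREREREQiIiIiIiIiIiIiIiIiIiIiIiIiIiJERERERERERERERCIiIiIiIiIiIiIiIiIiIiIiIiERIkREREREREREREREIiIiIiIiIiIiIiIiIiIiIiIiIREUREREREREREREREQiIiIiIiIiIiIiIiIiIiIiIiIhERREREREREREREIiRCIiIiIiIiIiIRERESIiIiIiIhERFEREREREREREQiIiIiIiIiIiIiIhEREREiIiIiIiEREUREREREREREQiIiIiIiIiIiIiIhERERERIiIiIiIRERFERERERERERCIiIiIiIiIiIiIiERERERESIiIiIREREUREREREREREQiIiIiIiIiIiIiIRERERERERIiIhERERFERERERERERCIiIiIiIiIiIiIREREREREREREREREREUREREREREREIiIiIiIiIiIiIREREREREREREREREREURERERERERERCIiIiIiIiIiIRERERERERERERERERERREREREREREREIiIiIiIiIiIRERERERERERERERERERFEREQRERFEREQiIiIiIiIiIRERERERERERERERERERERREEREREREUREIiIiIiIiIRERERERERERERERERERERERERERERESJEQiIiIiIiIRERERERERERERERERERERERERERERESIiJEIiIiIiIRERERERERERERERERERERERERERERESIiIiQiIiIiIhERERERERERERERERERERERERERERESIiIiIiIiIiIiERERERERERERERERERERERERERERERIiIiIiIiIiIiERERERERERERERERERERERERERERERIiIiIiIiIiIiIREREREREREREREREREREREREREREREiIiIiIiIiIiIhEREREREREREREREREREREREREREREiIiIiIiIiIiIiIRERERERERERERERERERERERERERESIiIiIiIiIiIiIiERERERERERERERERERERERERERERIiIiIiIiIiIiIiIhERERERERERERERERERERERERERESIiIiIiIiIiIiIiMzERERERERERERERERERERERERERIiIiIiIiMzMzMzMzMzERERERERERERERERERERERERIiIiIiIiIzMzMzMzMzMxEREREREREREREREREREREREiIiIiIiIjMzMzMzMzMzMRERERERERERERERERERERERIiIiIiIiMzMzMzMzMzMzERERERERERERERERERERERESIiIiIiIzMzMzMzMzMzMREREREREREREREREREREREREREREiIjMzMzMzMzMzMxEREREREREREREREREREREREREREREiMzMzMzMzMzMzERERERERERERERERERERERERERERESIzMzMzMzMzMzMRERERERERERERERERERERERERERESVTMzMzMzMzMzMxERERERERERERERERERERERERERERVVMzMzMzMzMzMzERERERERERERERERERERERERERERVVUzMzMzMzMzMzMRERERERERERERERERERERERERERVVVTMzMzMzMzMzMxERERERERERERERERERERERERERVVVVMzMzMzMzMzMzERERERERERERERERERERERERERFVVVUzMzMzMzMzMzMRERERERERERERIhERERERERERFVVVVTMzMzMzMzMzMxERERERERERERIiIhERERERERFVVVVVMzMzMzMzMzMzERERERERERERIiIiIiIRFVVVVVVVVVUzMzMzMzMzMzMREREREREREREiIiIiIiVVVVVVVVVVVTMzMzMzMzMzMzEREhERERERESIiIiIiJVVVVVVVVVVVMzMzMzMzMzMzMRIiIhERERERIiIiIiJVVVVVVVVVVVUzMzMzMzMzMzMzIiIiEREREREiIiIiIlVVVVVVVVVVVTMzMzMzMzMzMzIiIiIRERERESIiIiIlVVVVVVVVVVVVMzMzMzMzMzMzMyIiIhEREREREiIiIiVVVVVVVVVVVVUzMzMzMzMzMzMzIiIiERERERESIiIiVVVVVVVVVVVVVTMzMzMzMzMzMzMyIiIRERIiIRIiIiJVVVVVVVVVVVVVMzMzMzMzMzMzMzMiIhESIiIiIiIiJVVVVVVVVVVVVVUzMzMzMzMzMzMzMzIiMzIiIiIiIlVVVVVVVVVVVVVVVTMzMzMzMzMzMzMzMzMzMyIiIiIlVVVVVVVVVVVVVVVVMzMzMzMzMzMzMzMzMzMzMiIiIiVVVVVVVVVVVVVVVVUzMzMzMzMzMzMzMzMzMzMyIiIiJVVVVVVVVVVVVVVVVTMzMzMzMzMzMzMzMzMzMzMiIiIlVVVVVVVVVVVVVVVV"/>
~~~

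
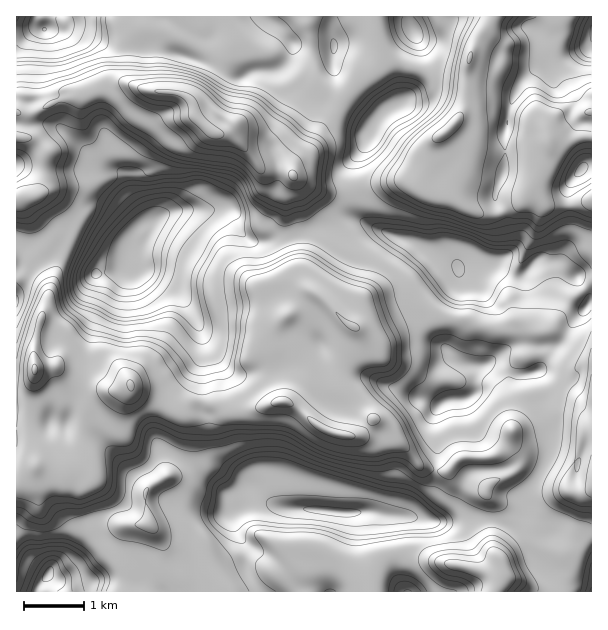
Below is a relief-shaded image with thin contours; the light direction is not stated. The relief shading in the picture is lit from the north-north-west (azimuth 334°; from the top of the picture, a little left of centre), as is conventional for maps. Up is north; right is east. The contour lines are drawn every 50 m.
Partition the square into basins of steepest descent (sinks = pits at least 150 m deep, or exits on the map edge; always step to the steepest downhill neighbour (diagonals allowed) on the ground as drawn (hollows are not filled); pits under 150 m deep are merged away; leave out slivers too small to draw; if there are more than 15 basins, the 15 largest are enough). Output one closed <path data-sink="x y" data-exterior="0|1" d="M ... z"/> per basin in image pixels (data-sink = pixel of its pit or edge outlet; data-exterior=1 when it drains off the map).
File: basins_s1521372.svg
<path data-sink="126 264" data-exterior="0" d="M129 84l-18 0-19 8-21 4-21 8-14-7-12-1-8 15 0 365 5 0 15-10 27 3 17 7 9 2 19 17 14 28 24 1 4-3-5-27 4-7 15-10-34-33-6-10 0-26 8-18 29 10 15 10 22-8 18 1 20 7 19-1 23-7 7 0 12 6 23 19 25 9 15-2 13-15-10-5-15-17-12-8 0-8 12-27 7-25-10-7-18-20-19-13-8-8-2-5-2-30-10-34 0-18 8-18-9-7-25-1-27-34-15 0-9-4-13-13-4-15-7-6-8-4-33-2z"/><path data-sink="458 267" data-exterior="0" d="M294 176l-8 18 0 18 10 34 4 35 27 21 18 20 10 7-7 25-12 27 0 8 12 8 15 17 15 7 34 34 10 13 24 4 13-14 36-2 15-15 3-11 14-2 28-12 17 0 16 8 4-1-1-223-19 5-27 0-12-19-11 16-24 12-10 2-23-8-21-16-19-2-8-8-7-2-48 6-20 6-18 0z"/><path data-sink="336 512" data-exterior="0" d="M132 390l-8 18 0 26 6 10 34 33-15 10-4 7 5 28-4 2-15 0-5 9-4 24 6 15 1 20 365-1 8-15 0-7-9-18 3-41-2-6-8-12 6-10-3-25-25 0-5 1-10 12-8 2-19-4-10-13-37-35-15 14-15 2-25-9-23-19-12-6-7 0-11 4-22 4-9 0-20-7-18-1-22 8-15-10z"/><path data-sink="384 111" data-exterior="0" d="M372 16l-244 0 0 7 6 5 5 1-4 1-7 8 0 40 6 7 10 5 33 2 8 4 7 6 4 15 13 13 9 4 15 0 27 34 25 1 12 11 21 10 24 2 20-6 39-6 9 0 9 4 9-20 6-23 18-15 12-19 4-32-28-1-41-12-16-1-6 3 2-19z"/><path data-sink="591 32" data-exterior="1" d="M591 16l-97 0-2 2-17 27 8-1 15 8 2 11-6 5-5 0-20-6-5 45-12 19-18 15-6 23-8 16 0 6 2 2 22 4 21 16 23 8 10-2 26-14 10-15 6-20 8-13 0-15 19-9 15-13 10-4z"/><path data-sink="48 573" data-exterior="0" d="M36 466l-9 8-11 3 0 114 112 1 0-20-6-15 0-9 4-15 4-8-10-4-12-26-16-15-29-11z"/><path data-sink="591 591" data-exterior="1" d="M519 462l-2 6-5 6-18 7-8 10 24 22 13 15 1 5 0 4-25 21 3 18-8 15 97 1 1-101-19 2-10-11z"/><path data-sink="44 29" data-exterior="0" d="M126 16l-109 0-1 94 3-2 5-12 12 1 14 7 21-8 21-4 19-8 21 1-4-7 0-40 7-8 4-1-5-1-6-5z"/><path data-sink="413 30" data-exterior="0" d="M492 16l-118 0-1 7 6 22-3 18 7-2 16 1 41 12 25 2 3-2 4-24 16-24z"/>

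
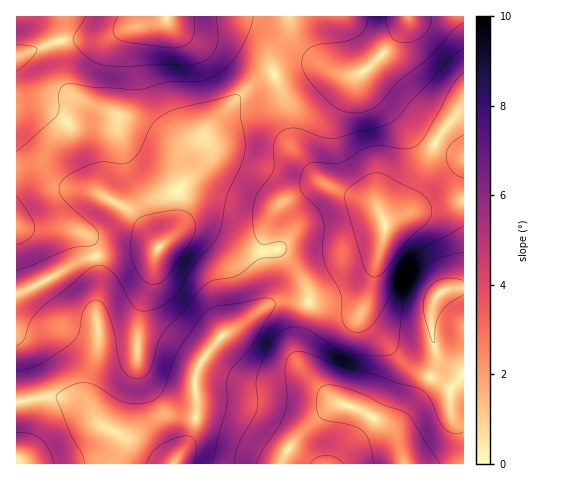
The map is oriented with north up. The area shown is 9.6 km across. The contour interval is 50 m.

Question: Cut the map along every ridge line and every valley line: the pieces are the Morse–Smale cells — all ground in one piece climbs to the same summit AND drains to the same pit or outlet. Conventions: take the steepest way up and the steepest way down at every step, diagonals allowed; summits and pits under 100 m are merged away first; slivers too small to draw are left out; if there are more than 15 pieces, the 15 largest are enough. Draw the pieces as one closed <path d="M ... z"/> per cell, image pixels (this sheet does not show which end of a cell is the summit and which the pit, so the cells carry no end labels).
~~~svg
<path d="M166 16l-7 5-29 7-27 10-48 4-39 15 1 237 37-18 24-15 11-3 31-6 37-3 12-11 7-11 2-34 21-31 11-33 38-41 26-14-12-21-14-13-16-4-30 0-12-2-14-6z"/><path d="M196 228l-11 2-10 4-22 16-33 2-42 9-24 15-37 18-1 108 31-6 22 4 15 8 18 18 29 15 26 18 8 5 9 0 15-23 4-11 4-18-2-24 1-14 6-13 9-13 12-14 47-30 8-2 31-1 0-7-6-14-25-31-11 3-18-2-40-18z"/><path d="M463 106l-26 33-30 67-21 16-12 51-8 20-5 5-8 4-44 0-11 45 2 14 10 16 22 22 10 5-14 5-19 17-19 20-9 18 183-1z"/><path d="M274 74l-26 14-38 41-11 33-21 31-1 29-8 16 16-8 11-2 13 4 40 18 18 2 11-3 25 31 6 14 0 8 25 1 22-2 10-8 5-9 14-52-1-12-5-10-7-6-43-18-10-7-9-10-16-24-6-37z"/><path d="M463 16l-56 0-6 15-13 17-20 20-11 6-15 0-28-9-20 1-19 8 13 34 4 33 11 19 20 23 49 21 7 6 6 14 24-22 28-63 27-34z"/><path d="M308 302l-30 0-8 2-47 30-12 14-9 13-6 13-1 14 2 24-4 18-18 34 105 0 14-23 20-20 18-14 10-3-10-5-22-22-10-16-2-14 8-28z"/><path d="M406 16l-239 1 9 11 14 6 12 2 30 0 16 4 14 13 12 21 26-9 20 1 22 8 15 0 11-6 20-20 13-17z"/><path d="M55 396l-39 7 1 61 147-1-33-22-29-15-21-20z"/><path d="M165 16l-148 0-1 40 44-16 43-2 27-10 29-7z"/>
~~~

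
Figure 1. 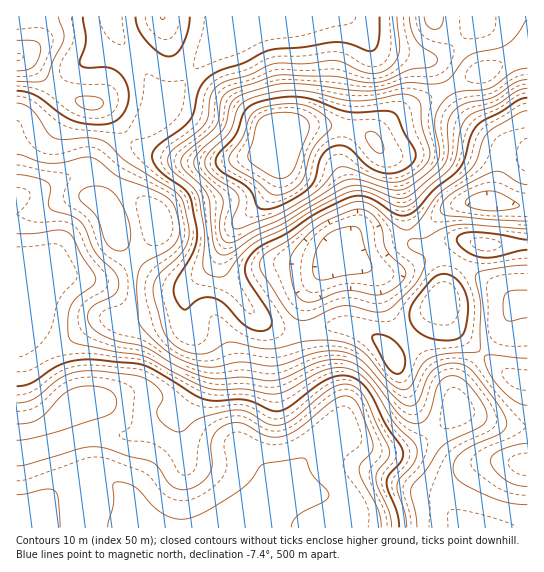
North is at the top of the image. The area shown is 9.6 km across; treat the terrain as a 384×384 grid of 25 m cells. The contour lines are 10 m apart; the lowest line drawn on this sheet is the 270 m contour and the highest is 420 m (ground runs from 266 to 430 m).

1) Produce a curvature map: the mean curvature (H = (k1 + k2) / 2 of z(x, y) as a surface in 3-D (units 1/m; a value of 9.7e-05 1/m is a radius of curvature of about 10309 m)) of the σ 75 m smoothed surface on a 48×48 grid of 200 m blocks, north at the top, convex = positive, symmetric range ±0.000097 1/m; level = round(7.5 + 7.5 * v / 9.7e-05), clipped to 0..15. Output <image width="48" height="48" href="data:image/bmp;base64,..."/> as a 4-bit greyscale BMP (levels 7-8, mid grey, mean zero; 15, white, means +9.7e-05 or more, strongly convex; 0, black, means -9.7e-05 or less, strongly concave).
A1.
<image width="48" height="48" href="data:image/bmp;base64,Qk32BAAAAAAAAHYAAAAoAAAAMAAAADAAAAABAAQAAAAAAIAEAAATCwAAEwsAABAAAAAAAAAAAAAAABEREQAiIiIAMzMzAERERABVVVUAZmZmAHd3dwCIiIgAmZmZAKqqqgC7u7sAzMzMAN3d3QDu7u4A////AHdmiZdnd3dmZnd4iIiIiIhzA5y5d3ZmZnZmiqh3d3ZmZmd3d3eId3dRBKy4d2ZmZXZmiqmHdmd4dmZ3d3d3d2UxSd2odmZnd3dmeJh2ZWeamHZnd3d3dlRFrv2od3d4mZhmZmZlVWisuod3d3d3d2Z63uypmIiJq6mHZVRFZmebuph3d3d3eImZh3iZqqmazKqph1RXiHeJqYd2ZmZneJl0ISV4rMvM3ZmrupiKuoeJmGVUVVVVZ3ZCEkZniru6qmd5q7u7qHiZl1MjV4ZUVVQiV4h2Vnd2ZlVWeJqpiImZh1MiaspkREM0esuFREM0VmZUVWZmeJmYd2Uze9yWQzIki92VRDIleIhkRFRFeZh2Z4dUebuoUxADfO2VRDNHqqp0NERFZlQzV4h2eJiIYwACnvxzMzR6uruVMzNEQyEjWJmHmph3ZAAF7/pSETa927y4VERVQhJXmrqHmqmGZCA7//lSAUney5vLmHd3UzarzLl3iaqXZUSN/8l1NGrcqHirupiJh3re7bl3iZqph3it7JiJmZmHZmd5qpmrupvu25d4mqq7u7vdyGaKzbdUVnZmeJrNyYrNyXVpzLqs3d3cp2eJvbY0Z3dmeb3slmirp0R87bh5zcypd4qpq6ZEZ3d2ec3JZWiqhTWd24ZFi8uGZ63cvLdFZ3d2Z4h2Voq6hUe9uHYzWLqFVpzu7bdFZnd3ZVQ0aKu7l3m7hndCNoh0M0fP/IQ0Vnd3ZDI1aJq7uqqWVXhkNFZTIQKNyEIjRXd3ZUV3d3iJu7pyAmd1REREMzRXUyRVVWZmVWm7hlVWis2RACVVVVVWebl0NHzbqWZVRHvdpkMSR8/3AAIzRFVonNuYnP///4h0M2rdt0IAJb//hUMQAkRVaHZq7////qqXQ2m8p0IRSL///bgwABIANmMki6h3ZYq6h4q7lTETeqm+//2DAAAAOscQAAAAAFaKvMy5YyEBWGRGrv/sliAAfftAAAAAEkRGm8uWQyIRJFMSWu///ZIFvttRABIkeUREVnZURFZ3eJhmes7t3bid/9yGVVZnnGd2VDNFeJvv7v7cu97IZnnP///9uYd3nHmqhjNpu6zv7///y822Ija//u//2Xdmi3q7qFV6uoiqmt7tub22Mja+2q3sqFRFeXiZh1Voh2VVREWKu83Jd3nOuIqYd1MjV1Z2Z3d3ZVRDMQBL/+7cy7zdqIh1VlMiNTRWeszJZVVEMhJ+///+3Lqrupl1RFVUMhNpvv/rhmZURXm+/+7+yYiazduoZVeYMCSLzMzLlmdlV7y5iJq6h2eJvey8uYrbQGiph3eahmd2VpqENGZVVmdkWbqavN78c8ymRFaJdmeHVWZTRnUzRnUgBHZEe+/9qP6lM1aIZWiYZEVEWIZVaIYgA2UhOL3czO7IVWZ3ZWioZVVUZ3ZmeIdTNHZERniIq5vMqHdmVnqoZmZlZmVVZ3ZlRXiZhmVVeVebqHZlZ6zJdndmZlVVZmZlVovclmVVeEVndlVVac7Zd3d3ZmZmZmVVVpz9lmZniQ=="/>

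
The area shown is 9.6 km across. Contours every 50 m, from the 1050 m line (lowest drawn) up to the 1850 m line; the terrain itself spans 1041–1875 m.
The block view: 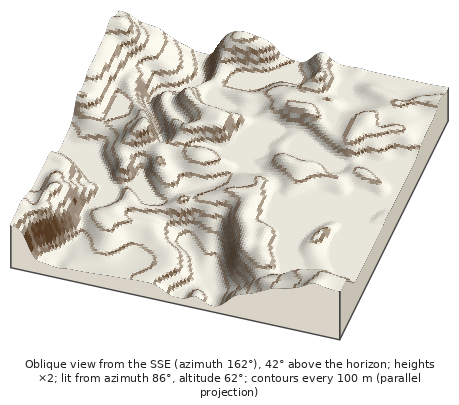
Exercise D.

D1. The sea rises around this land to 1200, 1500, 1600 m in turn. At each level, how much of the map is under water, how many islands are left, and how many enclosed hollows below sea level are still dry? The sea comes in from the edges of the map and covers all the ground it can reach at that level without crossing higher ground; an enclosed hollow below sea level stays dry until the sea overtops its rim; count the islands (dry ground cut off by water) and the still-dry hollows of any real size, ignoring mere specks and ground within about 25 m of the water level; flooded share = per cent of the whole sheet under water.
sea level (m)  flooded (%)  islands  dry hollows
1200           10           0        0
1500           68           5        0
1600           90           4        0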